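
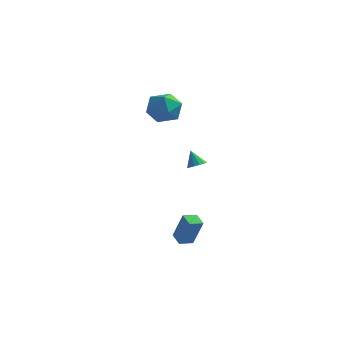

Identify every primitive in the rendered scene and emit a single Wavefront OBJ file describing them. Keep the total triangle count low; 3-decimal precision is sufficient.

v 3.295 -4.259 -4.53
v 3.983 -4.394 -2.753
v 2.639 -3.703 -4.233
v 3.327 -3.838 -2.456
v 3.833 -3.542 -4.684
v 4.521 -3.677 -2.907
v 3.177 -2.986 -4.387
v 3.865 -3.121 -2.61
v 3.665 -2.643 1.092
v 4.175 -2.763 1.385
v 3.155 -2.437 2.068
v 4.18 -2.432 1.317
v 4.021 -2.168 1.179
v 3.75 -2.054 1.012
v 3.451 -2.128 0.872
v 3.221 -2.365 0.801
v 3.131 -2.69 0.823
v 3.212 -3 0.93
v 3.436 -3.197 1.089
v 3.733 -3.218 1.249
v 4.009 -3.056 1.359
v -0.622 1.448 3.816
v 0.588 1.564 3.631
v -0.388 -0.504 4.129
v 0.822 -0.388 3.944
v 0.304 0.099 4.948
v 0.16 1.305 4.754
v 0.04 -0.245 3.006
v -0.104 0.961 2.812
v 0.998 0.517 3.13
v 1.161 0.73 4.331
v -0.961 0.33 3.429
v -0.798 0.543 4.63
f 2 4 1
f 5 2 1
f 1 4 3
f 3 5 1
f 2 8 4
f 6 2 5
f 6 8 2
f 4 8 3
f 7 5 3
f 3 8 7
f 7 6 5
f 8 6 7
f 10 9 12
f 10 12 11
f 12 9 13
f 12 13 11
f 13 9 14
f 13 14 11
f 14 9 15
f 14 15 11
f 15 9 16
f 15 16 11
f 16 9 17
f 16 17 11
f 17 9 18
f 17 18 11
f 18 9 19
f 18 19 11
f 19 9 20
f 19 20 11
f 20 9 21
f 20 21 11
f 21 9 10
f 21 10 11
f 22 33 27
f 22 27 23
f 22 23 29
f 22 29 32
f 22 32 33
f 23 27 31
f 27 33 26
f 33 32 24
f 32 29 28
f 29 23 30
f 25 31 26
f 25 26 24
f 25 24 28
f 25 28 30
f 25 30 31
f 26 31 27
f 24 26 33
f 28 24 32
f 30 28 29
f 31 30 23



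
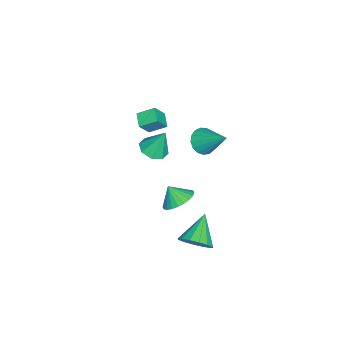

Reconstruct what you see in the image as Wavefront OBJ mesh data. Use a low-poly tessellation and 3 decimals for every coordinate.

v 1.719 -1.249 2.316
v 2.198 -0.668 2.076
v 1.701 -0.651 3.724
v 1.614 -0.529 2.009
v 1.091 -0.811 2.122
v 0.936 -1.35 2.348
v 1.24 -1.83 2.556
v 1.825 -1.969 2.623
v 2.347 -1.687 2.51
v 2.502 -1.148 2.283
v 2.716 1.153 -3.954
v 3.238 0.988 -3.19
v 1.244 1.267 -2.926
v 3.239 1.472 -3.241
v 3.101 1.87 -3.484
v 2.859 2.076 -3.853
v 2.579 2.035 -4.249
v 2.336 1.757 -4.566
v 2.195 1.318 -4.719
v 2.193 0.834 -4.667
v 2.332 0.435 -4.425
v 2.574 0.229 -4.056
v 2.853 0.271 -3.66
v 3.096 0.548 -3.343
v -2.696 -2.876 0.227
v -2.897 -1.959 0.739
v -1.94 -2.532 -0.092
v -2.141 -1.615 0.419
v -2.159 -3.245 1.101
v -2.36 -2.328 1.612
v -1.403 -2.901 0.781
v -1.604 -1.984 1.293
v 0.807 -0.232 -2.581
v 1.454 0.236 -2.103
v 0.633 -0.828 -1.759
v 1.156 0.429 -2.027
v 0.806 0.521 -2.034
v 0.455 0.499 -2.125
v 0.158 0.365 -2.285
v -0.04 0.141 -2.49
v -0.109 -0.14 -2.709
v -0.039 -0.435 -2.909
v 0.161 -0.699 -3.058
v 0.458 -0.892 -3.135
v 0.809 -0.984 -3.127
v 1.16 -0.962 -3.036
v 1.457 -0.828 -2.876
v 1.655 -0.604 -2.671
v 1.724 -0.323 -2.452
v 1.653 -0.028 -2.253
v 0.113 0.87 1.94
v 0.723 1.019 1.444
v 0.767 2.19 3.14
v 0.45 1.26 1.328
v 0.099 1.413 1.351
v -0.248 1.44 1.51
v -0.513 1.338 1.767
v -0.634 1.128 2.063
v -0.584 0.859 2.332
v -0.375 0.593 2.51
v -0.053 0.39 2.558
v 0.306 0.298 2.464
v 0.622 0.336 2.25
v 0.82 0.497 1.965
v 0.857 0.744 1.674
f 2 1 4
f 2 4 3
f 4 1 5
f 4 5 3
f 5 1 6
f 5 6 3
f 6 1 7
f 6 7 3
f 7 1 8
f 7 8 3
f 8 1 9
f 8 9 3
f 9 1 10
f 9 10 3
f 10 1 2
f 10 2 3
f 12 11 14
f 12 14 13
f 14 11 15
f 14 15 13
f 15 11 16
f 15 16 13
f 16 11 17
f 16 17 13
f 17 11 18
f 17 18 13
f 18 11 19
f 18 19 13
f 19 11 20
f 19 20 13
f 20 11 21
f 20 21 13
f 21 11 22
f 21 22 13
f 22 11 23
f 22 23 13
f 23 11 24
f 23 24 13
f 24 11 12
f 24 12 13
f 26 28 25
f 29 26 25
f 25 28 27
f 27 29 25
f 26 32 28
f 30 26 29
f 30 32 26
f 28 32 27
f 31 29 27
f 27 32 31
f 31 30 29
f 32 30 31
f 34 33 36
f 34 36 35
f 36 33 37
f 36 37 35
f 37 33 38
f 37 38 35
f 38 33 39
f 38 39 35
f 39 33 40
f 39 40 35
f 40 33 41
f 40 41 35
f 41 33 42
f 41 42 35
f 42 33 43
f 42 43 35
f 43 33 44
f 43 44 35
f 44 33 45
f 44 45 35
f 45 33 46
f 45 46 35
f 46 33 47
f 46 47 35
f 47 33 48
f 47 48 35
f 48 33 49
f 48 49 35
f 49 33 50
f 49 50 35
f 50 33 34
f 50 34 35
f 52 51 54
f 52 54 53
f 54 51 55
f 54 55 53
f 55 51 56
f 55 56 53
f 56 51 57
f 56 57 53
f 57 51 58
f 57 58 53
f 58 51 59
f 58 59 53
f 59 51 60
f 59 60 53
f 60 51 61
f 60 61 53
f 61 51 62
f 61 62 53
f 62 51 63
f 62 63 53
f 63 51 64
f 63 64 53
f 64 51 65
f 64 65 53
f 65 51 52
f 65 52 53



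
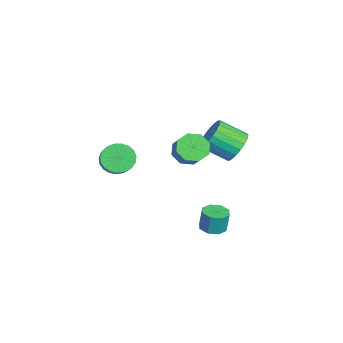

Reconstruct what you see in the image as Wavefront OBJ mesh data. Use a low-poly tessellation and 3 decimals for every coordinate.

v -3.376 4.004 -0.213
v -2.676 4.312 0.492
v -2.965 2.844 1.419
v -3.664 2.536 0.713
v -3.041 4.482 0.648
v -3.33 3.014 1.575
v -3.465 4.57 0.655
v -3.754 3.102 1.582
v -3.873 4.56 0.512
v -4.162 3.092 1.439
v -4.195 4.454 0.243
v -4.484 2.986 1.17
v -4.375 4.27 -0.104
v -4.664 2.802 0.823
v -4.383 4.04 -0.47
v -4.672 2.572 0.457
v -4.216 3.804 -0.792
v -4.505 2.336 0.135
v -3.904 3.602 -1.014
v -4.193 2.135 -0.087
v -3.501 3.47 -1.097
v -3.79 2.003 -0.17
v -3.076 3.431 -1.028
v -3.365 1.963 -0.101
v -2.703 3.49 -0.818
v -2.992 2.022 0.109
v -2.446 3.638 -0.503
v -2.735 2.17 0.424
v -2.35 3.85 -0.138
v -2.639 2.382 0.789
v -2.431 4.088 0.214
v -2.72 2.62 1.141
v -1.332 -2.454 0.418
v -0.765 -2.473 -0.319
v 0.36 -2.405 0.546
v -0.208 -2.386 1.282
v -0.823 -2.093 -0.272
v 0.301 -2.025 0.592
v -0.97 -1.776 -0.106
v 0.154 -1.708 0.758
v -1.179 -1.576 0.15
v -0.055 -1.509 1.015
v -1.415 -1.528 0.453
v -0.291 -1.46 1.318
v -1.637 -1.64 0.75
v -0.512 -1.572 1.614
v -1.805 -1.893 0.989
v -0.681 -1.825 1.854
v -1.892 -2.243 1.129
v -0.768 -2.175 1.994
v -1.882 -2.629 1.147
v -0.758 -2.561 2.011
v -1.777 -2.985 1.038
v -0.653 -2.917 1.903
v -1.595 -3.249 0.822
v -0.471 -3.181 1.687
v -1.368 -3.376 0.536
v -0.243 -3.308 1.401
v -1.134 -3.343 0.23
v -0.01 -3.275 1.095
v -0.935 -3.157 -0.044
v 0.19 -3.089 0.821
v -0.804 -2.849 -0.238
v 0.32 -2.781 0.627
v 1.439 1.09 2.808
v 1.986 1.33 2.149
v 3.068 1.511 3.112
v 2.521 1.27 3.772
v 1.656 1.861 2.42
v 2.738 2.041 3.383
v 1.199 1.939 2.919
v 2.281 2.12 3.882
v 0.882 1.521 3.353
v 1.965 1.701 4.316
v 0.892 0.849 3.468
v 1.974 1.03 4.431
v 1.222 0.319 3.197
v 2.304 0.499 4.16
v 1.679 0.24 2.698
v 2.761 0.421 3.661
v 1.995 0.659 2.264
v 3.078 0.839 3.227
v -0.034 2.474 -4.145
v 0.653 2.151 -4.11
v 0.662 2.303 -2.88
v -0.026 2.626 -2.915
v 0.681 2.728 -4.182
v 0.69 2.88 -2.951
v 0.29 3.156 -4.232
v 0.299 3.308 -3.001
v -0.291 3.184 -4.231
v -0.282 3.336 -3
v -0.722 2.797 -4.18
v -0.713 2.949 -2.95
v -0.75 2.22 -4.109
v -0.741 2.372 -2.878
v -0.359 1.792 -4.059
v -0.35 1.944 -2.828
v 0.222 1.764 -4.06
v 0.231 1.916 -2.829
f 2 1 5
f 2 5 3
f 3 5 6
f 3 6 4
f 5 1 7
f 5 7 6
f 6 7 8
f 6 8 4
f 7 1 9
f 7 9 8
f 8 9 10
f 8 10 4
f 9 1 11
f 9 11 10
f 10 11 12
f 10 12 4
f 11 1 13
f 11 13 12
f 12 13 14
f 12 14 4
f 13 1 15
f 13 15 14
f 14 15 16
f 14 16 4
f 15 1 17
f 15 17 16
f 16 17 18
f 16 18 4
f 17 1 19
f 17 19 18
f 18 19 20
f 18 20 4
f 19 1 21
f 19 21 20
f 20 21 22
f 20 22 4
f 21 1 23
f 21 23 22
f 22 23 24
f 22 24 4
f 23 1 25
f 23 25 24
f 24 25 26
f 24 26 4
f 25 1 27
f 25 27 26
f 26 27 28
f 26 28 4
f 27 1 29
f 27 29 28
f 28 29 30
f 28 30 4
f 29 1 31
f 29 31 30
f 30 31 32
f 30 32 4
f 31 1 2
f 31 2 32
f 32 2 3
f 32 3 4
f 34 33 37
f 34 37 35
f 35 37 38
f 35 38 36
f 37 33 39
f 37 39 38
f 38 39 40
f 38 40 36
f 39 33 41
f 39 41 40
f 40 41 42
f 40 42 36
f 41 33 43
f 41 43 42
f 42 43 44
f 42 44 36
f 43 33 45
f 43 45 44
f 44 45 46
f 44 46 36
f 45 33 47
f 45 47 46
f 46 47 48
f 46 48 36
f 47 33 49
f 47 49 48
f 48 49 50
f 48 50 36
f 49 33 51
f 49 51 50
f 50 51 52
f 50 52 36
f 51 33 53
f 51 53 52
f 52 53 54
f 52 54 36
f 53 33 55
f 53 55 54
f 54 55 56
f 54 56 36
f 55 33 57
f 55 57 56
f 56 57 58
f 56 58 36
f 57 33 59
f 57 59 58
f 58 59 60
f 58 60 36
f 59 33 61
f 59 61 60
f 60 61 62
f 60 62 36
f 61 33 63
f 61 63 62
f 62 63 64
f 62 64 36
f 63 33 34
f 63 34 64
f 64 34 35
f 64 35 36
f 66 65 69
f 66 69 67
f 67 69 70
f 67 70 68
f 69 65 71
f 69 71 70
f 70 71 72
f 70 72 68
f 71 65 73
f 71 73 72
f 72 73 74
f 72 74 68
f 73 65 75
f 73 75 74
f 74 75 76
f 74 76 68
f 75 65 77
f 75 77 76
f 76 77 78
f 76 78 68
f 77 65 79
f 77 79 78
f 78 79 80
f 78 80 68
f 79 65 81
f 79 81 80
f 80 81 82
f 80 82 68
f 81 65 66
f 81 66 82
f 82 66 67
f 82 67 68
f 84 83 87
f 84 87 85
f 85 87 88
f 85 88 86
f 87 83 89
f 87 89 88
f 88 89 90
f 88 90 86
f 89 83 91
f 89 91 90
f 90 91 92
f 90 92 86
f 91 83 93
f 91 93 92
f 92 93 94
f 92 94 86
f 93 83 95
f 93 95 94
f 94 95 96
f 94 96 86
f 95 83 97
f 95 97 96
f 96 97 98
f 96 98 86
f 97 83 99
f 97 99 98
f 98 99 100
f 98 100 86
f 99 83 84
f 99 84 100
f 100 84 85
f 100 85 86



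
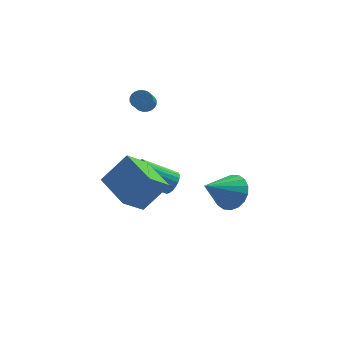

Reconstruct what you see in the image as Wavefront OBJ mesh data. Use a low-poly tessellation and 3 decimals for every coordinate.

v 1.956 2.374 -3.679
v 2.567 1.472 -3.73
v 0.624 1.406 -2.561
v 2.737 1.696 -3.334
v 2.752 2.053 -3.006
v 2.61 2.474 -2.812
v 2.338 2.875 -2.789
v 1.991 3.177 -2.943
v 1.636 3.319 -3.242
v 1.345 3.275 -3.627
v 1.176 3.052 -4.023
v 1.161 2.694 -4.351
v 1.303 2.273 -4.545
v 1.575 1.872 -4.568
v 1.922 1.57 -4.415
v 2.277 1.428 -4.115
v -2.205 3.309 2.115
v -1.662 3.324 2.253
v -1.832 2.406 3.022
v -2.375 2.391 2.885
v -1.747 3.462 2.399
v -1.917 2.544 3.169
v -1.902 3.577 2.502
v -2.072 2.659 3.272
v -2.102 3.651 2.546
v -2.272 2.733 3.316
v -2.319 3.674 2.525
v -2.489 2.756 3.294
v -2.518 3.64 2.441
v -2.688 2.722 3.211
v -2.669 3.556 2.308
v -2.839 2.638 3.077
v -2.75 3.435 2.145
v -2.92 2.517 2.915
v -2.748 3.294 1.978
v -2.918 2.376 2.747
v -2.663 3.156 1.831
v -2.833 2.238 2.601
v -2.508 3.041 1.728
v -2.678 2.123 2.498
v -2.308 2.967 1.684
v -2.478 2.049 2.454
v -2.091 2.944 1.706
v -2.261 2.026 2.475
v -1.892 2.978 1.789
v -2.062 2.06 2.559
v -1.741 3.062 1.923
v -1.911 2.144 2.692
v -1.66 3.183 2.085
v -1.83 2.265 2.855
v -0.929 0.986 -2.074
v -0.626 0.491 -1.7
v -2.269 0.279 -0.653
v -2.571 0.774 -1.026
v -0.564 0.71 -1.557
v -2.207 0.498 -0.51
v -0.556 0.972 -1.493
v -2.199 0.759 -0.445
v -0.606 1.235 -1.517
v -2.249 1.023 -0.47
v -0.704 1.461 -1.626
v -2.347 1.248 -0.578
v -0.837 1.614 -1.803
v -2.48 1.402 -0.755
v -0.984 1.672 -2.021
v -2.627 1.46 -0.974
v -1.122 1.625 -2.247
v -2.765 1.413 -1.2
v -1.231 1.481 -2.447
v -2.874 1.269 -1.4
v -1.293 1.262 -2.59
v -2.936 1.05 -1.543
v -1.301 1.001 -2.655
v -2.944 0.788 -1.607
v -1.251 0.737 -2.63
v -2.894 0.525 -1.583
v -1.153 0.512 -2.522
v -2.796 0.299 -1.474
v -1.02 0.358 -2.345
v -2.663 0.146 -1.297
v -0.873 0.3 -2.126
v -2.516 0.088 -1.079
v -0.735 0.347 -1.9
v -2.378 0.135 -0.853
v -3.292 -0.136 -1.564
v -4.202 -0.952 -0.563
v -2.079 0.244 -0.151
v -2.99 -0.572 0.85
v -2.23 -1.868 -2.01
v -3.141 -2.684 -1.009
v -1.018 -1.488 -0.597
v -1.928 -2.304 0.404
f 2 1 4
f 2 4 3
f 4 1 5
f 4 5 3
f 5 1 6
f 5 6 3
f 6 1 7
f 6 7 3
f 7 1 8
f 7 8 3
f 8 1 9
f 8 9 3
f 9 1 10
f 9 10 3
f 10 1 11
f 10 11 3
f 11 1 12
f 11 12 3
f 12 1 13
f 12 13 3
f 13 1 14
f 13 14 3
f 14 1 15
f 14 15 3
f 15 1 16
f 15 16 3
f 16 1 2
f 16 2 3
f 18 17 21
f 18 21 19
f 19 21 22
f 19 22 20
f 21 17 23
f 21 23 22
f 22 23 24
f 22 24 20
f 23 17 25
f 23 25 24
f 24 25 26
f 24 26 20
f 25 17 27
f 25 27 26
f 26 27 28
f 26 28 20
f 27 17 29
f 27 29 28
f 28 29 30
f 28 30 20
f 29 17 31
f 29 31 30
f 30 31 32
f 30 32 20
f 31 17 33
f 31 33 32
f 32 33 34
f 32 34 20
f 33 17 35
f 33 35 34
f 34 35 36
f 34 36 20
f 35 17 37
f 35 37 36
f 36 37 38
f 36 38 20
f 37 17 39
f 37 39 38
f 38 39 40
f 38 40 20
f 39 17 41
f 39 41 40
f 40 41 42
f 40 42 20
f 41 17 43
f 41 43 42
f 42 43 44
f 42 44 20
f 43 17 45
f 43 45 44
f 44 45 46
f 44 46 20
f 45 17 47
f 45 47 46
f 46 47 48
f 46 48 20
f 47 17 49
f 47 49 48
f 48 49 50
f 48 50 20
f 49 17 18
f 49 18 50
f 50 18 19
f 50 19 20
f 52 51 55
f 52 55 53
f 53 55 56
f 53 56 54
f 55 51 57
f 55 57 56
f 56 57 58
f 56 58 54
f 57 51 59
f 57 59 58
f 58 59 60
f 58 60 54
f 59 51 61
f 59 61 60
f 60 61 62
f 60 62 54
f 61 51 63
f 61 63 62
f 62 63 64
f 62 64 54
f 63 51 65
f 63 65 64
f 64 65 66
f 64 66 54
f 65 51 67
f 65 67 66
f 66 67 68
f 66 68 54
f 67 51 69
f 67 69 68
f 68 69 70
f 68 70 54
f 69 51 71
f 69 71 70
f 70 71 72
f 70 72 54
f 71 51 73
f 71 73 72
f 72 73 74
f 72 74 54
f 73 51 75
f 73 75 74
f 74 75 76
f 74 76 54
f 75 51 77
f 75 77 76
f 76 77 78
f 76 78 54
f 77 51 79
f 77 79 78
f 78 79 80
f 78 80 54
f 79 51 81
f 79 81 80
f 80 81 82
f 80 82 54
f 81 51 83
f 81 83 82
f 82 83 84
f 82 84 54
f 83 51 52
f 83 52 84
f 84 52 53
f 84 53 54
f 86 88 85
f 89 86 85
f 85 88 87
f 87 89 85
f 86 92 88
f 90 86 89
f 90 92 86
f 88 92 87
f 91 89 87
f 87 92 91
f 91 90 89
f 92 90 91



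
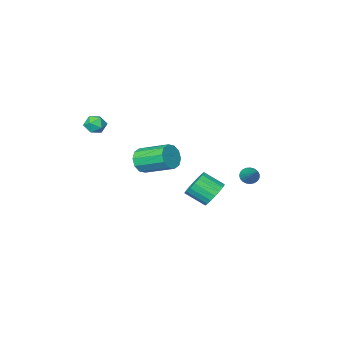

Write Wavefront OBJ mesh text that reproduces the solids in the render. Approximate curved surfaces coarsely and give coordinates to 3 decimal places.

v -0.588 -3.259 -1.168
v -0.196 -3.387 -0.471
v -1.04 -1.849 0.285
v -1.432 -1.721 -0.412
v 0.089 -3.09 -0.756
v -0.755 -1.552 -0
v 0.115 -2.858 -1.199
v -0.729 -1.32 -0.443
v -0.127 -2.779 -1.63
v -0.971 -1.241 -0.874
v -0.546 -2.884 -1.884
v -1.389 -1.346 -1.129
v -0.98 -3.131 -1.865
v -1.824 -1.593 -1.109
v -1.265 -3.428 -1.58
v -2.109 -1.89 -0.824
v -1.291 -3.66 -1.137
v -2.135 -2.122 -0.381
v -1.049 -3.739 -0.706
v -1.893 -2.201 0.05
v -0.631 -3.634 -0.451
v -1.474 -2.096 0.304
v -3.022 3.078 -0.077
v -2.525 2.98 -0.195
v -2.418 4.682 1.137
v -2.581 3.119 -0.351
v -2.714 3.252 -0.459
v -2.9 3.354 -0.501
v -3.107 3.408 -0.47
v -3.299 3.406 -0.372
v -3.443 3.347 -0.222
v -3.515 3.241 -0.047
v -3.501 3.108 0.122
v -3.405 2.969 0.257
v -3.242 2.849 0.334
v -3.041 2.769 0.34
v -2.837 2.743 0.274
v -2.665 2.774 0.147
v -2.555 2.858 -0.019
v -2.049 1.439 -1.946
v -1.578 1.266 -2.62
v -0.861 0.448 -1.908
v -1.331 0.621 -1.234
v -1.4 1.556 -2.466
v -0.682 0.738 -1.754
v -1.35 1.823 -2.209
v -0.632 1.005 -1.498
v -1.438 2.014 -1.9
v -0.721 1.196 -1.189
v -1.648 2.091 -1.6
v -0.93 1.273 -0.889
v -1.937 2.039 -1.369
v -1.219 1.221 -0.657
v -2.248 1.868 -1.252
v -1.53 1.05 -0.54
v -2.519 1.612 -1.272
v -1.802 0.794 -0.56
v -2.698 1.322 -1.426
v -1.98 0.504 -0.714
v -2.748 1.055 -1.682
v -2.03 0.237 -0.971
v -2.659 0.864 -1.991
v -1.942 0.046 -1.28
v -2.45 0.787 -2.291
v -1.732 -0.031 -1.58
v -2.161 0.839 -2.523
v -1.443 0.021 -1.811
v -1.85 1.01 -2.64
v -1.132 0.192 -1.928
v 1.723 -2.788 2.378
v 2.274 -2.44 2.372
v 2.286 -3.68 2.348
v 2.837 -3.332 2.342
v 2.466 -3.346 2.878
v 2.118 -2.795 2.897
v 2.442 -3.325 1.823
v 2.094 -2.774 1.842
v 2.718 -2.772 2.029
v 2.734 -2.785 2.681
v 1.826 -3.335 2.039
v 1.842 -3.348 2.691
f 2 1 5
f 2 5 3
f 3 5 6
f 3 6 4
f 5 1 7
f 5 7 6
f 6 7 8
f 6 8 4
f 7 1 9
f 7 9 8
f 8 9 10
f 8 10 4
f 9 1 11
f 9 11 10
f 10 11 12
f 10 12 4
f 11 1 13
f 11 13 12
f 12 13 14
f 12 14 4
f 13 1 15
f 13 15 14
f 14 15 16
f 14 16 4
f 15 1 17
f 15 17 16
f 16 17 18
f 16 18 4
f 17 1 19
f 17 19 18
f 18 19 20
f 18 20 4
f 19 1 21
f 19 21 20
f 20 21 22
f 20 22 4
f 21 1 2
f 21 2 22
f 22 2 3
f 22 3 4
f 24 23 26
f 24 26 25
f 26 23 27
f 26 27 25
f 27 23 28
f 27 28 25
f 28 23 29
f 28 29 25
f 29 23 30
f 29 30 25
f 30 23 31
f 30 31 25
f 31 23 32
f 31 32 25
f 32 23 33
f 32 33 25
f 33 23 34
f 33 34 25
f 34 23 35
f 34 35 25
f 35 23 36
f 35 36 25
f 36 23 37
f 36 37 25
f 37 23 38
f 37 38 25
f 38 23 39
f 38 39 25
f 39 23 24
f 39 24 25
f 41 40 44
f 41 44 42
f 42 44 45
f 42 45 43
f 44 40 46
f 44 46 45
f 45 46 47
f 45 47 43
f 46 40 48
f 46 48 47
f 47 48 49
f 47 49 43
f 48 40 50
f 48 50 49
f 49 50 51
f 49 51 43
f 50 40 52
f 50 52 51
f 51 52 53
f 51 53 43
f 52 40 54
f 52 54 53
f 53 54 55
f 53 55 43
f 54 40 56
f 54 56 55
f 55 56 57
f 55 57 43
f 56 40 58
f 56 58 57
f 57 58 59
f 57 59 43
f 58 40 60
f 58 60 59
f 59 60 61
f 59 61 43
f 60 40 62
f 60 62 61
f 61 62 63
f 61 63 43
f 62 40 64
f 62 64 63
f 63 64 65
f 63 65 43
f 64 40 66
f 64 66 65
f 65 66 67
f 65 67 43
f 66 40 68
f 66 68 67
f 67 68 69
f 67 69 43
f 68 40 41
f 68 41 69
f 69 41 42
f 69 42 43
f 70 81 75
f 70 75 71
f 70 71 77
f 70 77 80
f 70 80 81
f 71 75 79
f 75 81 74
f 81 80 72
f 80 77 76
f 77 71 78
f 73 79 74
f 73 74 72
f 73 72 76
f 73 76 78
f 73 78 79
f 74 79 75
f 72 74 81
f 76 72 80
f 78 76 77
f 79 78 71



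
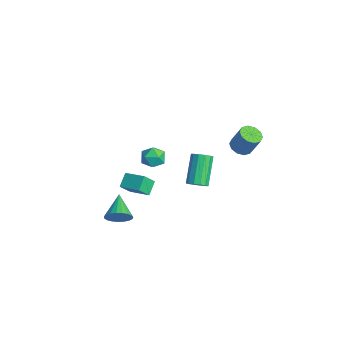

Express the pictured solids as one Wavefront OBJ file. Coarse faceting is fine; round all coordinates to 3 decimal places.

v 0.09 -3.944 -4.244
v 0.552 -3.572 -3.678
v -1.27 -3.336 -3.536
v 0.532 -3.333 -3.921
v 0.435 -3.201 -4.22
v 0.279 -3.197 -4.523
v 0.09 -3.322 -4.778
v -0.099 -3.555 -4.941
v -0.255 -3.855 -4.983
v -0.351 -4.17 -4.897
v -0.372 -4.447 -4.699
v -0.312 -4.636 -4.422
v -0.183 -4.706 -4.114
v -0.007 -4.644 -3.829
v 0.186 -4.461 -3.616
v 0.363 -4.189 -3.511
v 0.492 -3.874 -3.533
v 3.494 -2.608 3.895
v 3.988 -3.159 3.998
v 2.852 -3.321 3.162
v 3.346 -3.872 3.265
v 2.902 -3.658 3.826
v 3.299 -3.218 4.279
v 3.541 -3.262 2.881
v 3.938 -2.822 3.334
v 4.017 -3.563 3.372
v 3.622 -3.808 3.956
v 3.218 -2.672 3.204
v 2.823 -2.917 3.788
v 0.651 0.612 -2.519
v 1.164 0.896 -2.262
v 0.002 1.731 -0.864
v -0.511 1.448 -1.121
v 1.033 1.125 -2.508
v -0.128 1.961 -1.11
v 0.781 1.192 -2.757
v -0.38 2.027 -1.359
v 0.488 1.074 -2.93
v -0.674 1.91 -1.533
v 0.246 0.81 -2.973
v -0.915 1.646 -1.576
v 0.133 0.483 -2.872
v -1.029 1.319 -1.474
v 0.184 0.197 -2.658
v -0.977 1.033 -1.261
v 0.383 0.043 -2.401
v -0.778 0.878 -1.003
v 0.668 0.069 -2.18
v -0.494 0.905 -0.783
v 0.947 0.268 -2.067
v -0.215 1.104 -0.67
v 1.131 0.576 -2.098
v -0.03 1.412 -0.7
v 2.765 2.226 2.022
v 3.31 2.517 1.737
v 3.759 2.906 2.994
v 3.215 2.614 3.278
v 3.004 2.805 1.757
v 3.453 3.194 3.014
v 2.607 2.871 1.879
v 3.056 3.26 3.135
v 2.271 2.691 2.054
v 2.72 3.08 3.311
v 2.123 2.333 2.218
v 2.572 2.722 3.475
v 2.221 1.934 2.306
v 2.67 2.323 3.563
v 2.527 1.646 2.286
v 2.976 2.035 3.543
v 2.924 1.58 2.165
v 3.373 1.969 3.421
v 3.26 1.76 1.989
v 3.709 2.149 3.246
v 3.408 2.118 1.825
v 3.857 2.507 3.082
v -1.814 -3.069 -3.394
v -2.365 -2.486 -2.814
v -1.976 -2.375 -4.245
v -2.527 -1.792 -3.665
v -0.693 -2.368 -3.035
v -1.244 -1.785 -2.455
v -0.855 -1.674 -3.886
v -1.406 -1.091 -3.306
f 2 1 4
f 2 4 3
f 4 1 5
f 4 5 3
f 5 1 6
f 5 6 3
f 6 1 7
f 6 7 3
f 7 1 8
f 7 8 3
f 8 1 9
f 8 9 3
f 9 1 10
f 9 10 3
f 10 1 11
f 10 11 3
f 11 1 12
f 11 12 3
f 12 1 13
f 12 13 3
f 13 1 14
f 13 14 3
f 14 1 15
f 14 15 3
f 15 1 16
f 15 16 3
f 16 1 17
f 16 17 3
f 17 1 2
f 17 2 3
f 18 29 23
f 18 23 19
f 18 19 25
f 18 25 28
f 18 28 29
f 19 23 27
f 23 29 22
f 29 28 20
f 28 25 24
f 25 19 26
f 21 27 22
f 21 22 20
f 21 20 24
f 21 24 26
f 21 26 27
f 22 27 23
f 20 22 29
f 24 20 28
f 26 24 25
f 27 26 19
f 31 30 34
f 31 34 32
f 32 34 35
f 32 35 33
f 34 30 36
f 34 36 35
f 35 36 37
f 35 37 33
f 36 30 38
f 36 38 37
f 37 38 39
f 37 39 33
f 38 30 40
f 38 40 39
f 39 40 41
f 39 41 33
f 40 30 42
f 40 42 41
f 41 42 43
f 41 43 33
f 42 30 44
f 42 44 43
f 43 44 45
f 43 45 33
f 44 30 46
f 44 46 45
f 45 46 47
f 45 47 33
f 46 30 48
f 46 48 47
f 47 48 49
f 47 49 33
f 48 30 50
f 48 50 49
f 49 50 51
f 49 51 33
f 50 30 52
f 50 52 51
f 51 52 53
f 51 53 33
f 52 30 31
f 52 31 53
f 53 31 32
f 53 32 33
f 55 54 58
f 55 58 56
f 56 58 59
f 56 59 57
f 58 54 60
f 58 60 59
f 59 60 61
f 59 61 57
f 60 54 62
f 60 62 61
f 61 62 63
f 61 63 57
f 62 54 64
f 62 64 63
f 63 64 65
f 63 65 57
f 64 54 66
f 64 66 65
f 65 66 67
f 65 67 57
f 66 54 68
f 66 68 67
f 67 68 69
f 67 69 57
f 68 54 70
f 68 70 69
f 69 70 71
f 69 71 57
f 70 54 72
f 70 72 71
f 71 72 73
f 71 73 57
f 72 54 74
f 72 74 73
f 73 74 75
f 73 75 57
f 74 54 55
f 74 55 75
f 75 55 56
f 75 56 57
f 77 79 76
f 80 77 76
f 76 79 78
f 78 80 76
f 77 83 79
f 81 77 80
f 81 83 77
f 79 83 78
f 82 80 78
f 78 83 82
f 82 81 80
f 83 81 82



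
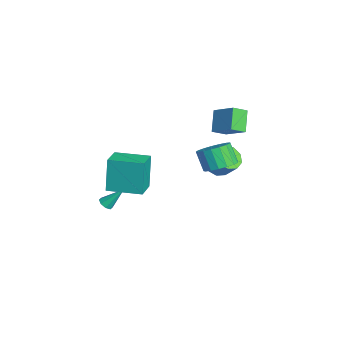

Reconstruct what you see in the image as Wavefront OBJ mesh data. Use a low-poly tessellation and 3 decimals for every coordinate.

v -1.783 -4.005 -4.389
v -1.362 -3.803 -4.617
v -1.617 -2.935 -3.131
v -1.698 -3.62 -4.728
v -2.084 -3.663 -4.64
v -2.293 -3.907 -4.405
v -2.204 -4.208 -4.161
v -1.869 -4.39 -4.05
v -1.483 -4.347 -4.137
v -1.273 -4.104 -4.372
v 2.797 -4.243 0.951
v 2.239 -4.035 3.068
v 3.644 -2.344 0.987
v 3.085 -2.135 3.104
v 4.175 -4.865 1.376
v 3.616 -4.656 3.493
v 5.021 -2.965 1.412
v 4.463 -2.757 3.529
v 2.65 1.939 1.319
v 3.275 2.543 1.871
v 2.536 2.245 3.034
v 1.91 1.641 2.481
v 2.918 2.848 1.722
v 2.178 2.55 2.885
v 2.499 2.945 1.48
v 1.759 2.647 2.643
v 2.115 2.811 1.202
v 1.375 2.513 2.365
v 1.853 2.478 0.95
v 1.114 2.18 2.113
v 1.774 2.021 0.783
v 1.034 1.723 1.946
v 1.895 1.545 0.738
v 1.156 1.247 1.901
v 2.19 1.16 0.826
v 1.45 0.862 1.989
v 2.589 0.953 1.028
v 1.85 0.655 2.19
v 3.003 0.972 1.295
v 2.263 0.674 2.458
v 3.335 1.212 1.568
v 2.596 0.914 2.731
v 3.511 1.619 1.784
v 2.771 1.321 2.947
v 3.489 2.099 1.893
v 2.75 1.801 3.056
v -1.482 3.239 2.878
v -1.238 2.335 3.396
v -0.259 4.1 3.806
v -0.016 3.196 4.324
v -0.424 2.904 1.796
v -0.181 2 2.314
v 0.798 3.765 2.724
v 1.042 2.861 3.242
v -3.839 3.134 -3.309
v -2.995 2.936 -3.744
v -2.337 3.508 -2.726
v -3.181 3.706 -2.291
v -3.215 3.532 -3.936
v -2.557 4.104 -2.919
v -3.728 3.941 -3.835
v -3.069 4.513 -2.818
v -4.292 3.973 -3.487
v -3.634 4.545 -2.47
v -4.645 3.612 -3.056
v -3.986 4.184 -2.039
v -4.62 3.027 -2.743
v -3.962 3.6 -1.726
v -4.23 2.493 -2.695
v -3.572 3.065 -1.678
v -3.657 2.258 -2.934
v -2.999 2.83 -1.916
v -3.169 2.433 -3.348
v -2.511 3.005 -2.33
f 2 1 4
f 2 4 3
f 4 1 5
f 4 5 3
f 5 1 6
f 5 6 3
f 6 1 7
f 6 7 3
f 7 1 8
f 7 8 3
f 8 1 9
f 8 9 3
f 9 1 10
f 9 10 3
f 10 1 2
f 10 2 3
f 12 14 11
f 15 12 11
f 11 14 13
f 13 15 11
f 12 18 14
f 16 12 15
f 16 18 12
f 14 18 13
f 17 15 13
f 13 18 17
f 17 16 15
f 18 16 17
f 20 19 23
f 20 23 21
f 21 23 24
f 21 24 22
f 23 19 25
f 23 25 24
f 24 25 26
f 24 26 22
f 25 19 27
f 25 27 26
f 26 27 28
f 26 28 22
f 27 19 29
f 27 29 28
f 28 29 30
f 28 30 22
f 29 19 31
f 29 31 30
f 30 31 32
f 30 32 22
f 31 19 33
f 31 33 32
f 32 33 34
f 32 34 22
f 33 19 35
f 33 35 34
f 34 35 36
f 34 36 22
f 35 19 37
f 35 37 36
f 36 37 38
f 36 38 22
f 37 19 39
f 37 39 38
f 38 39 40
f 38 40 22
f 39 19 41
f 39 41 40
f 40 41 42
f 40 42 22
f 41 19 43
f 41 43 42
f 42 43 44
f 42 44 22
f 43 19 45
f 43 45 44
f 44 45 46
f 44 46 22
f 45 19 20
f 45 20 46
f 46 20 21
f 46 21 22
f 48 50 47
f 51 48 47
f 47 50 49
f 49 51 47
f 48 54 50
f 52 48 51
f 52 54 48
f 50 54 49
f 53 51 49
f 49 54 53
f 53 52 51
f 54 52 53
f 56 55 59
f 56 59 57
f 57 59 60
f 57 60 58
f 59 55 61
f 59 61 60
f 60 61 62
f 60 62 58
f 61 55 63
f 61 63 62
f 62 63 64
f 62 64 58
f 63 55 65
f 63 65 64
f 64 65 66
f 64 66 58
f 65 55 67
f 65 67 66
f 66 67 68
f 66 68 58
f 67 55 69
f 67 69 68
f 68 69 70
f 68 70 58
f 69 55 71
f 69 71 70
f 70 71 72
f 70 72 58
f 71 55 73
f 71 73 72
f 72 73 74
f 72 74 58
f 73 55 56
f 73 56 74
f 74 56 57
f 74 57 58



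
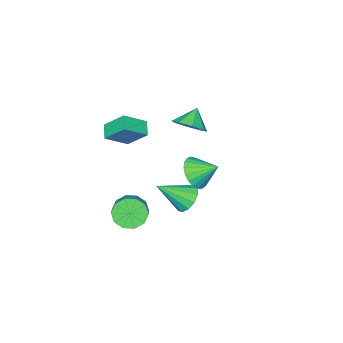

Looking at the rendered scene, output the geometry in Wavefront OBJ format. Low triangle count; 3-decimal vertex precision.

v 1.98 -2.779 -2.999
v 2.5 -2.697 -3.679
v 3.359 -1.858 -2.922
v 2.84 -1.941 -2.241
v 2.138 -2.308 -3.7
v 2.998 -1.469 -2.943
v 1.716 -2.099 -3.453
v 2.576 -1.26 -2.696
v 1.395 -2.15 -3.033
v 2.255 -1.311 -2.275
v 1.298 -2.441 -2.599
v 2.157 -1.603 -1.841
v 1.461 -2.862 -2.318
v 2.32 -2.023 -1.561
v 1.822 -3.251 -2.297
v 2.682 -2.412 -1.54
v 2.244 -3.46 -2.544
v 3.104 -2.621 -1.787
v 2.565 -3.409 -2.965
v 3.425 -2.57 -2.207
v 2.663 -3.117 -3.399
v 3.522 -2.279 -2.641
v 0.979 -0.081 -1.195
v 1.604 0.228 -1.606
v 2.101 -0.959 -0.145
v 1.516 0.521 -1.267
v 1.257 0.622 -0.905
v 0.91 0.5 -0.635
v 0.584 0.194 -0.543
v 0.384 -0.2 -0.658
v 0.372 -0.556 -0.943
v 0.553 -0.761 -1.309
v 0.869 -0.75 -1.638
v 1.22 -0.527 -1.826
v 1.494 -0.162 -1.814
v 0.791 0.255 0.708
v 1.279 0.845 0.217
v 0.329 1.205 1.392
v 0.955 0.829 0.021
v 0.604 0.713 -0.056
v 0.284 0.518 -0.001
v 0.052 0.277 0.177
v -0.051 0.032 0.446
v -0.01 -0.174 0.761
v 0.171 -0.306 1.066
v 0.458 -0.341 1.31
v 0.804 -0.273 1.449
v 1.147 -0.114 1.46
v 1.429 0.109 1.341
v 1.6 0.357 1.112
v 1.632 0.587 0.814
v 1.518 0.76 0.497
v -1.702 -2.525 1.09
v -1.049 -2.585 1.692
v -2.458 -2.735 1.89
v -1.29 -1.951 1.631
v -1.772 -1.653 1.253
v -2.213 -1.866 0.779
v -2.355 -2.466 0.488
v -2.114 -3.1 0.55
v -1.632 -3.398 0.928
v -1.191 -3.184 1.401
v 1.664 -3.239 2.264
v 2.699 -3.662 3.002
v 1.364 -2.258 3.246
v 2.399 -2.681 3.984
v 2.161 -2.699 1.876
v 3.196 -3.122 2.614
v 1.861 -1.718 2.858
v 2.896 -2.141 3.596
f 2 1 5
f 2 5 3
f 3 5 6
f 3 6 4
f 5 1 7
f 5 7 6
f 6 7 8
f 6 8 4
f 7 1 9
f 7 9 8
f 8 9 10
f 8 10 4
f 9 1 11
f 9 11 10
f 10 11 12
f 10 12 4
f 11 1 13
f 11 13 12
f 12 13 14
f 12 14 4
f 13 1 15
f 13 15 14
f 14 15 16
f 14 16 4
f 15 1 17
f 15 17 16
f 16 17 18
f 16 18 4
f 17 1 19
f 17 19 18
f 18 19 20
f 18 20 4
f 19 1 21
f 19 21 20
f 20 21 22
f 20 22 4
f 21 1 2
f 21 2 22
f 22 2 3
f 22 3 4
f 24 23 26
f 24 26 25
f 26 23 27
f 26 27 25
f 27 23 28
f 27 28 25
f 28 23 29
f 28 29 25
f 29 23 30
f 29 30 25
f 30 23 31
f 30 31 25
f 31 23 32
f 31 32 25
f 32 23 33
f 32 33 25
f 33 23 34
f 33 34 25
f 34 23 35
f 34 35 25
f 35 23 24
f 35 24 25
f 37 36 39
f 37 39 38
f 39 36 40
f 39 40 38
f 40 36 41
f 40 41 38
f 41 36 42
f 41 42 38
f 42 36 43
f 42 43 38
f 43 36 44
f 43 44 38
f 44 36 45
f 44 45 38
f 45 36 46
f 45 46 38
f 46 36 47
f 46 47 38
f 47 36 48
f 47 48 38
f 48 36 49
f 48 49 38
f 49 36 50
f 49 50 38
f 50 36 51
f 50 51 38
f 51 36 52
f 51 52 38
f 52 36 37
f 52 37 38
f 54 53 56
f 54 56 55
f 56 53 57
f 56 57 55
f 57 53 58
f 57 58 55
f 58 53 59
f 58 59 55
f 59 53 60
f 59 60 55
f 60 53 61
f 60 61 55
f 61 53 62
f 61 62 55
f 62 53 54
f 62 54 55
f 64 66 63
f 67 64 63
f 63 66 65
f 65 67 63
f 64 70 66
f 68 64 67
f 68 70 64
f 66 70 65
f 69 67 65
f 65 70 69
f 69 68 67
f 70 68 69



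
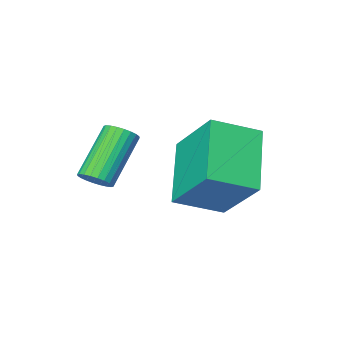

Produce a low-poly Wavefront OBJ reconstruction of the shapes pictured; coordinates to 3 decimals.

v 1.719 -3.68 2.721
v 2.114 -3.789 3.007
v 1.036 -4.288 4.306
v 0.641 -4.18 4.019
v 2.084 -3.602 3.054
v 1.006 -4.101 4.352
v 1.998 -3.427 3.05
v 0.919 -3.926 4.348
v 1.869 -3.29 2.995
v 0.791 -3.79 4.294
v 1.718 -3.213 2.899
v 0.64 -3.713 4.198
v 1.567 -3.207 2.776
v 0.489 -3.707 4.075
v 1.439 -3.273 2.645
v 0.361 -3.773 3.943
v 1.354 -3.401 2.525
v 0.275 -3.901 3.823
v 1.324 -3.572 2.434
v 0.246 -4.071 3.733
v 1.354 -3.759 2.388
v 0.276 -4.258 3.686
v 1.441 -3.934 2.392
v 0.362 -4.433 3.69
v 1.569 -4.07 2.446
v 0.491 -4.57 3.745
v 1.72 -4.147 2.542
v 0.642 -4.647 3.841
v 1.871 -4.153 2.665
v 0.793 -4.653 3.964
v 1.999 -4.087 2.797
v 0.921 -4.587 4.095
v 2.085 -3.959 2.917
v 1.006 -4.459 4.215
v -1.965 -3.193 2.94
v -2.072 -1.757 4.313
v -0.988 -1.862 1.625
v -1.095 -0.427 2.999
v -0.665 -3.613 3.481
v -0.772 -2.178 4.855
v 0.312 -2.283 2.167
v 0.205 -0.847 3.54
f 2 1 5
f 2 5 3
f 3 5 6
f 3 6 4
f 5 1 7
f 5 7 6
f 6 7 8
f 6 8 4
f 7 1 9
f 7 9 8
f 8 9 10
f 8 10 4
f 9 1 11
f 9 11 10
f 10 11 12
f 10 12 4
f 11 1 13
f 11 13 12
f 12 13 14
f 12 14 4
f 13 1 15
f 13 15 14
f 14 15 16
f 14 16 4
f 15 1 17
f 15 17 16
f 16 17 18
f 16 18 4
f 17 1 19
f 17 19 18
f 18 19 20
f 18 20 4
f 19 1 21
f 19 21 20
f 20 21 22
f 20 22 4
f 21 1 23
f 21 23 22
f 22 23 24
f 22 24 4
f 23 1 25
f 23 25 24
f 24 25 26
f 24 26 4
f 25 1 27
f 25 27 26
f 26 27 28
f 26 28 4
f 27 1 29
f 27 29 28
f 28 29 30
f 28 30 4
f 29 1 31
f 29 31 30
f 30 31 32
f 30 32 4
f 31 1 33
f 31 33 32
f 32 33 34
f 32 34 4
f 33 1 2
f 33 2 34
f 34 2 3
f 34 3 4
f 36 38 35
f 39 36 35
f 35 38 37
f 37 39 35
f 36 42 38
f 40 36 39
f 40 42 36
f 38 42 37
f 41 39 37
f 37 42 41
f 41 40 39
f 42 40 41



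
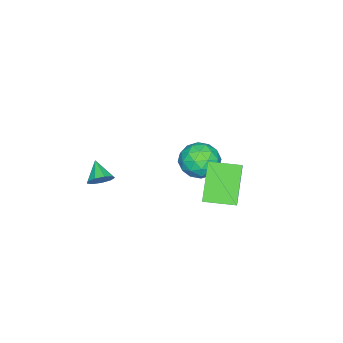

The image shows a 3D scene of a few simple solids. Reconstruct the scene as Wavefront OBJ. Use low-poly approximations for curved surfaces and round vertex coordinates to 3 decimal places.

v 1.391 -2.01 2.236
v 1.704 -2.511 2.05
v 0.769 -2.63 2.864
v 1.887 -2.346 2.395
v 1.838 -2.023 2.665
v 1.58 -1.694 2.735
v 1.233 -1.512 2.571
v 0.96 -1.564 2.251
v 0.889 -1.824 1.923
v 1.052 -2.17 1.742
v 1.374 -2.442 1.792
v -1.425 1.79 2.507
v -0.968 2.435 3.083
v -0.872 0.605 3.397
v -0.415 1.25 3.973
v -1.391 1.199 3.975
v -1.733 1.932 3.425
v -0.107 1.108 3.055
v -0.449 1.841 2.505
v -0.153 2.014 3.421
v -0.947 2.07 3.99
v -0.893 0.97 2.49
v -1.687 1.026 3.059
v -1.245 2.217 2.717
v -0.595 0.823 3.763
v -1.169 0.793 3.764
v -0.9 1.172 4.102
v -1.695 1.921 2.918
v -1.426 2.3 3.256
v -1.675 1.573 3.78
v -0.414 0.74 3.224
v -0.145 1.119 3.562
v -0.94 1.868 2.378
v -0.671 2.247 2.716
v -0.165 1.467 2.7
v -0.497 2.348 3.254
v -0.172 1.651 3.777
v 0.009 1.568 3.238
v -0.192 1.999 2.915
v -0.964 2.381 3.588
v -0.639 1.684 4.111
v -1.213 1.655 4.112
v -1.414 2.085 3.789
v -0.485 2.133 3.787
v -1.201 1.356 2.369
v -0.876 0.659 2.892
v -0.426 0.955 2.691
v -0.627 1.385 2.368
v -1.668 1.389 2.703
v -1.343 0.692 3.226
v -1.648 1.041 3.565
v -1.849 1.472 3.242
v -1.355 0.907 2.693
v 1.293 2.817 2.68
v 0.035 2.434 4.174
v 0.775 4.135 2.582
v -0.483 3.752 4.076
v 1.963 3.128 3.324
v 0.705 2.745 4.818
v 1.445 4.446 3.226
v 0.187 4.063 4.72
f 2 1 4
f 2 4 3
f 4 1 5
f 4 5 3
f 5 1 6
f 5 6 3
f 6 1 7
f 6 7 3
f 7 1 8
f 7 8 3
f 8 1 9
f 8 9 3
f 9 1 10
f 9 10 3
f 10 1 11
f 10 11 3
f 11 1 2
f 11 2 3
f 12 49 28
f 49 23 52
f 28 52 17
f 49 52 28
f 12 28 24
f 28 17 29
f 24 29 13
f 28 29 24
f 12 24 33
f 24 13 34
f 33 34 19
f 24 34 33
f 12 33 45
f 33 19 48
f 45 48 22
f 33 48 45
f 12 45 49
f 45 22 53
f 49 53 23
f 45 53 49
f 13 29 40
f 29 17 43
f 40 43 21
f 29 43 40
f 17 52 30
f 52 23 51
f 30 51 16
f 52 51 30
f 23 53 50
f 53 22 46
f 50 46 14
f 53 46 50
f 22 48 47
f 48 19 35
f 47 35 18
f 48 35 47
f 19 34 39
f 34 13 36
f 39 36 20
f 34 36 39
f 15 41 27
f 41 21 42
f 27 42 16
f 41 42 27
f 15 27 25
f 27 16 26
f 25 26 14
f 27 26 25
f 15 25 32
f 25 14 31
f 32 31 18
f 25 31 32
f 15 32 37
f 32 18 38
f 37 38 20
f 32 38 37
f 15 37 41
f 37 20 44
f 41 44 21
f 37 44 41
f 16 42 30
f 42 21 43
f 30 43 17
f 42 43 30
f 14 26 50
f 26 16 51
f 50 51 23
f 26 51 50
f 18 31 47
f 31 14 46
f 47 46 22
f 31 46 47
f 20 38 39
f 38 18 35
f 39 35 19
f 38 35 39
f 21 44 40
f 44 20 36
f 40 36 13
f 44 36 40
f 55 57 54
f 58 55 54
f 54 57 56
f 56 58 54
f 55 61 57
f 59 55 58
f 59 61 55
f 57 61 56
f 60 58 56
f 56 61 60
f 60 59 58
f 61 59 60



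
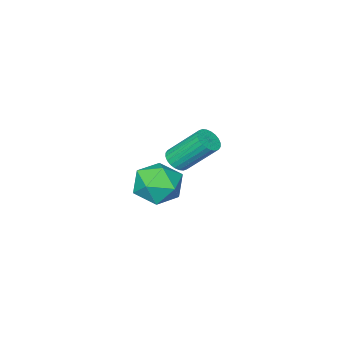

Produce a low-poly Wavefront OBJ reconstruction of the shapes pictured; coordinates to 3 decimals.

v -0.605 0.58 2.873
v 0.154 1.136 2.773
v 0.206 -0.616 2.367
v 0.965 -0.06 2.267
v 0.643 -0.27 3.131
v 0.142 0.47 3.444
v 0.218 0.05 1.696
v -0.283 0.79 2.009
v 0.663 0.809 2.045
v 0.925 0.611 2.933
v -0.565 -0.091 2.207
v -0.303 -0.289 3.095
v -3.665 -3.628 0.092
v -3.263 -3.263 0.01
v -3.913 -2.246 1.345
v -4.315 -2.612 1.428
v -3.415 -3.188 -0.122
v -4.065 -2.171 1.214
v -3.606 -3.18 -0.22
v -4.256 -2.163 1.115
v -3.805 -3.24 -0.271
v -4.455 -2.223 1.064
v -3.983 -3.36 -0.267
v -4.633 -2.343 1.068
v -4.113 -3.52 -0.208
v -4.763 -2.503 1.127
v -4.174 -3.697 -0.103
v -4.824 -2.68 1.232
v -4.158 -3.864 0.031
v -4.808 -2.847 1.367
v -4.067 -3.994 0.175
v -4.717 -2.977 1.51
v -3.915 -4.069 0.306
v -4.565 -3.052 1.642
v -3.724 -4.077 0.405
v -4.374 -3.06 1.74
v -3.525 -4.017 0.456
v -4.175 -3 1.791
v -3.347 -3.897 0.452
v -3.997 -2.88 1.787
v -3.217 -3.737 0.393
v -3.867 -2.72 1.728
v -3.156 -3.56 0.288
v -3.806 -2.543 1.623
v -3.172 -3.393 0.153
v -3.822 -2.376 1.489
f 1 12 6
f 1 6 2
f 1 2 8
f 1 8 11
f 1 11 12
f 2 6 10
f 6 12 5
f 12 11 3
f 11 8 7
f 8 2 9
f 4 10 5
f 4 5 3
f 4 3 7
f 4 7 9
f 4 9 10
f 5 10 6
f 3 5 12
f 7 3 11
f 9 7 8
f 10 9 2
f 14 13 17
f 14 17 15
f 15 17 18
f 15 18 16
f 17 13 19
f 17 19 18
f 18 19 20
f 18 20 16
f 19 13 21
f 19 21 20
f 20 21 22
f 20 22 16
f 21 13 23
f 21 23 22
f 22 23 24
f 22 24 16
f 23 13 25
f 23 25 24
f 24 25 26
f 24 26 16
f 25 13 27
f 25 27 26
f 26 27 28
f 26 28 16
f 27 13 29
f 27 29 28
f 28 29 30
f 28 30 16
f 29 13 31
f 29 31 30
f 30 31 32
f 30 32 16
f 31 13 33
f 31 33 32
f 32 33 34
f 32 34 16
f 33 13 35
f 33 35 34
f 34 35 36
f 34 36 16
f 35 13 37
f 35 37 36
f 36 37 38
f 36 38 16
f 37 13 39
f 37 39 38
f 38 39 40
f 38 40 16
f 39 13 41
f 39 41 40
f 40 41 42
f 40 42 16
f 41 13 43
f 41 43 42
f 42 43 44
f 42 44 16
f 43 13 45
f 43 45 44
f 44 45 46
f 44 46 16
f 45 13 14
f 45 14 46
f 46 14 15
f 46 15 16



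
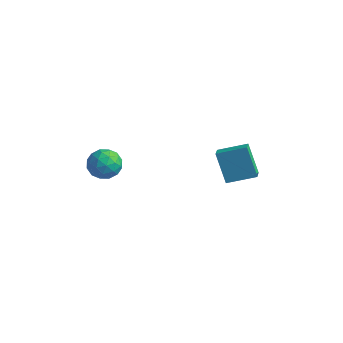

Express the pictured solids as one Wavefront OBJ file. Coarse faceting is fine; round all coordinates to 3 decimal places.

v -1.675 3.399 0.202
v -1.292 2.723 0.547
v -0.383 4.394 0.714
v 0.001 3.719 1.059
v -0.741 3.061 -1.499
v -0.357 2.386 -1.154
v 0.552 4.057 -0.987
v 0.935 3.381 -0.642
v -4.539 -2.827 3.003
v -3.618 -2.567 3.145
v -4.062 -4.053 2.155
v -3.141 -3.793 2.297
v -3.669 -4.128 3.035
v -3.963 -3.37 3.56
v -3.717 -3.25 1.74
v -4.011 -2.492 2.265
v -3.11 -2.829 2.364
v -3.08 -3.371 3.165
v -4.6 -3.249 2.135
v -4.57 -3.791 2.936
v -4.12 -2.589 3.149
v -3.56 -4.031 2.151
v -3.87 -4.227 2.585
v -3.329 -4.075 2.669
v -4.323 -3.061 3.392
v -3.782 -2.909 3.476
v -3.812 -3.826 3.411
v -3.898 -3.711 1.824
v -3.357 -3.559 1.908
v -4.351 -2.545 2.631
v -3.81 -2.393 2.715
v -3.868 -2.794 1.889
v -3.28 -2.59 2.773
v -3 -3.311 2.274
v -3.339 -2.992 1.947
v -3.512 -2.546 2.256
v -3.263 -2.909 3.244
v -2.983 -3.63 2.745
v -3.293 -3.826 3.179
v -3.466 -3.381 3.487
v -2.964 -3.063 2.785
v -4.697 -2.99 2.555
v -4.417 -3.711 2.056
v -4.214 -3.239 1.813
v -4.387 -2.794 2.121
v -4.68 -3.309 3.026
v -4.4 -4.03 2.527
v -4.168 -4.074 3.044
v -4.341 -3.628 3.353
v -4.716 -3.557 2.515
f 2 4 1
f 5 2 1
f 1 4 3
f 3 5 1
f 2 8 4
f 6 2 5
f 6 8 2
f 4 8 3
f 7 5 3
f 3 8 7
f 7 6 5
f 8 6 7
f 9 46 25
f 46 20 49
f 25 49 14
f 46 49 25
f 9 25 21
f 25 14 26
f 21 26 10
f 25 26 21
f 9 21 30
f 21 10 31
f 30 31 16
f 21 31 30
f 9 30 42
f 30 16 45
f 42 45 19
f 30 45 42
f 9 42 46
f 42 19 50
f 46 50 20
f 42 50 46
f 10 26 37
f 26 14 40
f 37 40 18
f 26 40 37
f 14 49 27
f 49 20 48
f 27 48 13
f 49 48 27
f 20 50 47
f 50 19 43
f 47 43 11
f 50 43 47
f 19 45 44
f 45 16 32
f 44 32 15
f 45 32 44
f 16 31 36
f 31 10 33
f 36 33 17
f 31 33 36
f 12 38 24
f 38 18 39
f 24 39 13
f 38 39 24
f 12 24 22
f 24 13 23
f 22 23 11
f 24 23 22
f 12 22 29
f 22 11 28
f 29 28 15
f 22 28 29
f 12 29 34
f 29 15 35
f 34 35 17
f 29 35 34
f 12 34 38
f 34 17 41
f 38 41 18
f 34 41 38
f 13 39 27
f 39 18 40
f 27 40 14
f 39 40 27
f 11 23 47
f 23 13 48
f 47 48 20
f 23 48 47
f 15 28 44
f 28 11 43
f 44 43 19
f 28 43 44
f 17 35 36
f 35 15 32
f 36 32 16
f 35 32 36
f 18 41 37
f 41 17 33
f 37 33 10
f 41 33 37



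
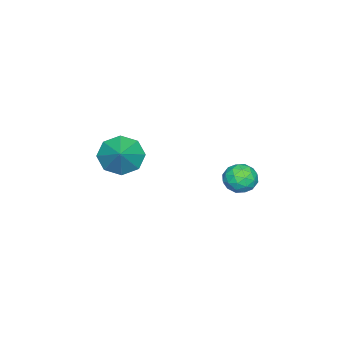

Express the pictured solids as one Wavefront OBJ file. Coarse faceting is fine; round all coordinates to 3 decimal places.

v -0.352 -1.7 0.142
v 0.372 -2.176 -0.503
v 0.752 -1.18 0.998
v 0.194 -1.405 -0.742
v -0.304 -0.807 -0.463
v -0.83 -0.732 0.171
v -1.076 -1.225 0.787
v -0.898 -1.996 1.026
v -0.4 -2.593 0.747
v 0.126 -2.668 0.114
v -1.243 4.413 -0.008
v -0.615 4.374 0.534
v -0.805 3.286 -0.594
v -0.177 3.247 -0.052
v -0.956 3.117 0.205
v -1.227 3.814 0.567
v -0.193 3.846 -0.627
v -0.464 4.543 -0.265
v 0.034 4.024 0.151
v -0.437 3.574 0.666
v -0.983 4.086 -0.726
v -1.454 3.636 -0.211
v -0.967 4.493 0.315
v -0.453 3.167 -0.375
v -0.911 3.091 -0.224
v -0.542 3.068 0.095
v -1.327 4.163 0.334
v -0.958 4.14 0.653
v -1.158 3.401 0.459
v -0.462 3.52 -0.713
v -0.093 3.497 -0.394
v -0.878 4.592 -0.155
v -0.509 4.569 0.164
v -0.262 4.259 -0.519
v -0.217 4.264 0.408
v 0.04 3.602 0.063
v 0.031 3.954 -0.275
v -0.128 4.363 -0.061
v -0.494 3.999 0.711
v -0.237 3.337 0.366
v -0.695 3.26 0.517
v -0.853 3.67 0.73
v -0.113 3.794 0.486
v -1.183 4.323 -0.426
v -0.926 3.661 -0.771
v -0.567 3.99 -0.79
v -0.725 4.4 -0.577
v -1.46 4.058 -0.123
v -1.203 3.396 -0.468
v -1.292 3.297 0.001
v -1.451 3.706 0.215
v -1.307 3.866 -0.546
f 2 1 4
f 2 4 3
f 4 1 5
f 4 5 3
f 5 1 6
f 5 6 3
f 6 1 7
f 6 7 3
f 7 1 8
f 7 8 3
f 8 1 9
f 8 9 3
f 9 1 10
f 9 10 3
f 10 1 2
f 10 2 3
f 11 48 27
f 48 22 51
f 27 51 16
f 48 51 27
f 11 27 23
f 27 16 28
f 23 28 12
f 27 28 23
f 11 23 32
f 23 12 33
f 32 33 18
f 23 33 32
f 11 32 44
f 32 18 47
f 44 47 21
f 32 47 44
f 11 44 48
f 44 21 52
f 48 52 22
f 44 52 48
f 12 28 39
f 28 16 42
f 39 42 20
f 28 42 39
f 16 51 29
f 51 22 50
f 29 50 15
f 51 50 29
f 22 52 49
f 52 21 45
f 49 45 13
f 52 45 49
f 21 47 46
f 47 18 34
f 46 34 17
f 47 34 46
f 18 33 38
f 33 12 35
f 38 35 19
f 33 35 38
f 14 40 26
f 40 20 41
f 26 41 15
f 40 41 26
f 14 26 24
f 26 15 25
f 24 25 13
f 26 25 24
f 14 24 31
f 24 13 30
f 31 30 17
f 24 30 31
f 14 31 36
f 31 17 37
f 36 37 19
f 31 37 36
f 14 36 40
f 36 19 43
f 40 43 20
f 36 43 40
f 15 41 29
f 41 20 42
f 29 42 16
f 41 42 29
f 13 25 49
f 25 15 50
f 49 50 22
f 25 50 49
f 17 30 46
f 30 13 45
f 46 45 21
f 30 45 46
f 19 37 38
f 37 17 34
f 38 34 18
f 37 34 38
f 20 43 39
f 43 19 35
f 39 35 12
f 43 35 39



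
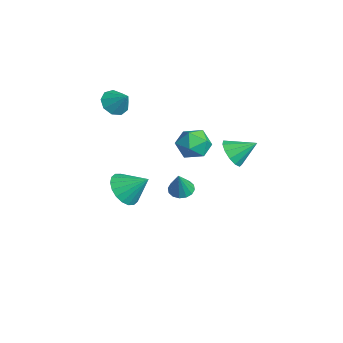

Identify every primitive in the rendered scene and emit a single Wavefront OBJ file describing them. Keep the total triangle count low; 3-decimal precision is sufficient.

v -4.234 -0.711 3.385
v -3.692 -0.541 2.779
v -3.426 -0.249 4.235
v -4.035 -0.097 2.863
v -4.47 0.061 3.191
v -4.795 -0.143 3.61
v -4.857 -0.612 3.923
v -4.628 -1.128 3.985
v -4.213 -1.448 3.765
v -3.809 -1.423 3.368
v -3.603 -1.065 2.978
v 2.56 3.072 3.143
v 3.3 2.674 3.328
v 2.96 4.168 3.897
v 3.378 2.926 2.921
v 3.197 3.224 2.585
v 2.813 3.473 2.425
v 2.349 3.596 2.494
v 1.952 3.551 2.768
v 1.748 3.355 3.161
v 1.802 3.069 3.549
v 2.096 2.783 3.807
v 2.538 2.59 3.854
v 2.987 2.549 3.676
v -2.367 3.297 1.703
v -1.924 3.638 0.85
v -2.116 1.742 1.21
v -1.673 2.083 0.357
v -1.21 2.208 1.258
v -1.365 3.169 1.562
v -2.675 2.211 0.498
v -2.83 3.172 0.802
v -2.114 2.968 0.105
v -1.209 2.965 0.575
v -2.831 2.415 1.485
v -1.926 2.412 1.955
v -0.51 1.557 -1.099
v 0.037 1.277 -1.365
v -0.01 1.243 0.259
v 0.121 1.61 -1.319
v 0.035 1.93 -1.213
v -0.197 2.149 -1.077
v -0.512 2.21 -0.947
v -0.827 2.095 -0.857
v -1.057 1.837 -0.832
v -1.141 1.504 -0.879
v -1.055 1.185 -0.984
v -0.823 0.965 -1.12
v -0.508 0.904 -1.25
v -0.193 1.019 -1.34
v -3.33 -0.541 -2.562
v -2.408 -0.622 -3.119
v -2.63 0.521 -1.558
v -2.636 -0.262 -3.341
v -3.002 0.043 -3.409
v -3.432 0.232 -3.309
v -3.842 0.268 -3.061
v -4.151 0.144 -2.714
v -4.297 -0.116 -2.337
v -4.252 -0.46 -2.004
v -4.024 -0.82 -1.782
v -3.658 -1.125 -1.714
v -3.228 -1.314 -1.814
v -2.818 -1.35 -2.062
v -2.509 -1.226 -2.409
v -2.363 -0.966 -2.786
f 2 1 4
f 2 4 3
f 4 1 5
f 4 5 3
f 5 1 6
f 5 6 3
f 6 1 7
f 6 7 3
f 7 1 8
f 7 8 3
f 8 1 9
f 8 9 3
f 9 1 10
f 9 10 3
f 10 1 11
f 10 11 3
f 11 1 2
f 11 2 3
f 13 12 15
f 13 15 14
f 15 12 16
f 15 16 14
f 16 12 17
f 16 17 14
f 17 12 18
f 17 18 14
f 18 12 19
f 18 19 14
f 19 12 20
f 19 20 14
f 20 12 21
f 20 21 14
f 21 12 22
f 21 22 14
f 22 12 23
f 22 23 14
f 23 12 24
f 23 24 14
f 24 12 13
f 24 13 14
f 25 36 30
f 25 30 26
f 25 26 32
f 25 32 35
f 25 35 36
f 26 30 34
f 30 36 29
f 36 35 27
f 35 32 31
f 32 26 33
f 28 34 29
f 28 29 27
f 28 27 31
f 28 31 33
f 28 33 34
f 29 34 30
f 27 29 36
f 31 27 35
f 33 31 32
f 34 33 26
f 38 37 40
f 38 40 39
f 40 37 41
f 40 41 39
f 41 37 42
f 41 42 39
f 42 37 43
f 42 43 39
f 43 37 44
f 43 44 39
f 44 37 45
f 44 45 39
f 45 37 46
f 45 46 39
f 46 37 47
f 46 47 39
f 47 37 48
f 47 48 39
f 48 37 49
f 48 49 39
f 49 37 50
f 49 50 39
f 50 37 38
f 50 38 39
f 52 51 54
f 52 54 53
f 54 51 55
f 54 55 53
f 55 51 56
f 55 56 53
f 56 51 57
f 56 57 53
f 57 51 58
f 57 58 53
f 58 51 59
f 58 59 53
f 59 51 60
f 59 60 53
f 60 51 61
f 60 61 53
f 61 51 62
f 61 62 53
f 62 51 63
f 62 63 53
f 63 51 64
f 63 64 53
f 64 51 65
f 64 65 53
f 65 51 66
f 65 66 53
f 66 51 52
f 66 52 53



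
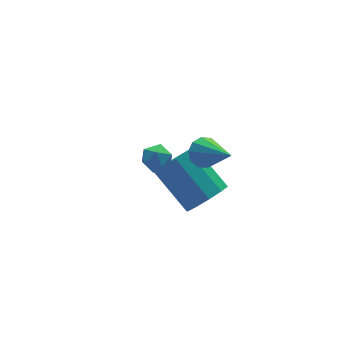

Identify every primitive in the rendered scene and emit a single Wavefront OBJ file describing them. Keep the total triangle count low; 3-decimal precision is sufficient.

v 3.704 -1.312 -1.101
v 4.026 -1.807 -0.319
v 3.519 -0.142 0.943
v 3.196 0.352 0.161
v 4.491 -1.493 -0.547
v 3.984 0.172 0.716
v 4.656 -1.109 -0.986
v 4.148 0.555 0.276
v 4.456 -0.804 -1.469
v 3.949 0.861 -0.207
v 3.97 -0.692 -1.812
v 3.462 0.972 -0.55
v 3.381 -0.818 -1.883
v 2.874 0.847 -0.621
v 2.916 -1.132 -1.656
v 2.409 0.533 -0.393
v 2.752 -1.515 -1.216
v 2.244 0.149 0.046
v 2.951 -1.821 -0.733
v 2.444 -0.156 0.529
v 3.438 -1.932 -0.39
v 2.93 -0.268 0.872
v 3.617 -1.215 1.797
v 4.08 -0.892 2.176
v 3.783 -2.865 3.003
v 3.7 -0.812 2.338
v 3.289 -0.886 2.294
v 3.003 -1.085 2.059
v 2.951 -1.335 1.725
v 3.154 -1.539 1.418
v 3.533 -1.619 1.256
v 3.945 -1.545 1.301
v 4.231 -1.345 1.535
v 4.282 -1.095 1.869
v 1.13 -1.758 3.677
v 1.59 -2.203 3.641
v 0.43 -2.497 3.879
v 0.89 -2.942 3.843
v 0.885 -2.526 4.331
v 1.317 -2.069 4.206
v 0.703 -2.631 3.314
v 1.135 -2.174 3.189
v 1.326 -2.743 3.417
v 1.438 -2.678 4.045
v 0.582 -2.022 3.475
v 0.694 -1.957 4.103
f 2 1 5
f 2 5 3
f 3 5 6
f 3 6 4
f 5 1 7
f 5 7 6
f 6 7 8
f 6 8 4
f 7 1 9
f 7 9 8
f 8 9 10
f 8 10 4
f 9 1 11
f 9 11 10
f 10 11 12
f 10 12 4
f 11 1 13
f 11 13 12
f 12 13 14
f 12 14 4
f 13 1 15
f 13 15 14
f 14 15 16
f 14 16 4
f 15 1 17
f 15 17 16
f 16 17 18
f 16 18 4
f 17 1 19
f 17 19 18
f 18 19 20
f 18 20 4
f 19 1 21
f 19 21 20
f 20 21 22
f 20 22 4
f 21 1 2
f 21 2 22
f 22 2 3
f 22 3 4
f 24 23 26
f 24 26 25
f 26 23 27
f 26 27 25
f 27 23 28
f 27 28 25
f 28 23 29
f 28 29 25
f 29 23 30
f 29 30 25
f 30 23 31
f 30 31 25
f 31 23 32
f 31 32 25
f 32 23 33
f 32 33 25
f 33 23 34
f 33 34 25
f 34 23 24
f 34 24 25
f 35 46 40
f 35 40 36
f 35 36 42
f 35 42 45
f 35 45 46
f 36 40 44
f 40 46 39
f 46 45 37
f 45 42 41
f 42 36 43
f 38 44 39
f 38 39 37
f 38 37 41
f 38 41 43
f 38 43 44
f 39 44 40
f 37 39 46
f 41 37 45
f 43 41 42
f 44 43 36



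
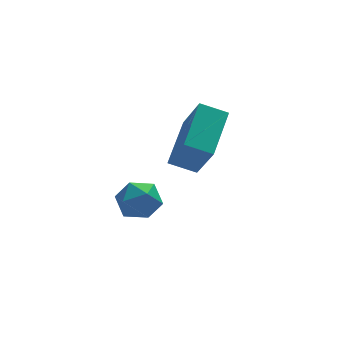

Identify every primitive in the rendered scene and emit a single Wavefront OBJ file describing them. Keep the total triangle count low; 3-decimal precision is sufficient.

v 1.26 -2.447 -0.054
v 1.494 -3.337 1.328
v 2.201 -1.03 0.699
v 2.434 -1.92 2.081
v 2.086 -2.8 -0.421
v 2.319 -3.69 0.961
v 3.026 -1.383 0.332
v 3.26 -2.273 1.714
v 0.066 -1.65 -2.841
v 0.489 -0.956 -2.953
v 0.771 -1.904 -1.747
v 1.194 -1.21 -1.859
v 0.403 -1.178 -1.648
v -0.034 -1.021 -2.324
v 1.294 -1.839 -2.376
v 0.857 -1.682 -3.052
v 1.248 -1.073 -2.666
v 0.697 -0.665 -2.216
v 0.563 -2.195 -2.484
v 0.012 -1.787 -2.034
f 2 4 1
f 5 2 1
f 1 4 3
f 3 5 1
f 2 8 4
f 6 2 5
f 6 8 2
f 4 8 3
f 7 5 3
f 3 8 7
f 7 6 5
f 8 6 7
f 9 20 14
f 9 14 10
f 9 10 16
f 9 16 19
f 9 19 20
f 10 14 18
f 14 20 13
f 20 19 11
f 19 16 15
f 16 10 17
f 12 18 13
f 12 13 11
f 12 11 15
f 12 15 17
f 12 17 18
f 13 18 14
f 11 13 20
f 15 11 19
f 17 15 16
f 18 17 10



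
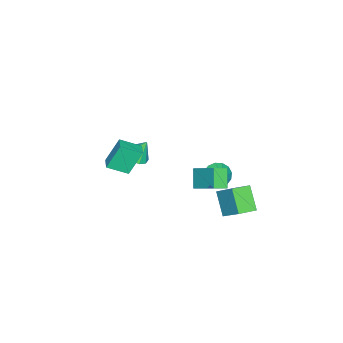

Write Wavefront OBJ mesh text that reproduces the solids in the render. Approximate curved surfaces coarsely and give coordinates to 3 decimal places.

v 3.271 3.295 2.226
v 2.425 2.862 3.113
v 3.823 4.819 3.498
v 2.977 4.385 4.385
v 3.903 2.775 2.575
v 3.057 2.341 3.462
v 4.455 4.298 3.847
v 3.609 3.865 4.734
v 1.283 3.007 1.472
v 1.655 3.353 0.791
v 1.937 3.633 2.148
v 1.312 3.615 0.879
v 0.962 3.714 1.127
v 0.698 3.624 1.467
v 0.59 3.368 1.808
v 0.668 3.015 2.06
v 0.911 2.66 2.154
v 1.253 2.398 2.065
v 1.603 2.299 1.818
v 1.868 2.39 1.478
v 1.975 2.646 1.136
v 1.897 2.998 0.885
v -0.222 2.234 -1.927
v 0.318 3.488 -0.535
v -1.197 2.926 -2.172
v -0.656 4.18 -0.779
v 0.696 3.12 -3.081
v 1.237 4.374 -1.688
v -0.278 3.812 -3.325
v 0.262 5.066 -1.933
v 2.524 -3.594 0.97
v 1.856 -3.013 2.628
v 1.926 -2.453 0.328
v 1.258 -1.871 1.986
v 3.202 -3.169 1.094
v 2.534 -2.587 2.752
v 2.604 -2.027 0.452
v 1.936 -1.446 2.11
v -1.596 -3.832 -2.411
v -0.944 -3.258 -2.468
v -1.984 -3.268 -1.189
v -1.376 -3.043 -2.705
v -1.892 -3.129 -2.829
v -2.295 -3.484 -2.794
v -2.43 -3.971 -2.612
v -2.247 -4.405 -2.353
v -1.815 -4.621 -2.116
v -1.299 -4.534 -1.992
v -0.896 -4.18 -2.027
v -0.761 -3.692 -2.209
f 2 4 1
f 5 2 1
f 1 4 3
f 3 5 1
f 2 8 4
f 6 2 5
f 6 8 2
f 4 8 3
f 7 5 3
f 3 8 7
f 7 6 5
f 8 6 7
f 10 9 12
f 10 12 11
f 12 9 13
f 12 13 11
f 13 9 14
f 13 14 11
f 14 9 15
f 14 15 11
f 15 9 16
f 15 16 11
f 16 9 17
f 16 17 11
f 17 9 18
f 17 18 11
f 18 9 19
f 18 19 11
f 19 9 20
f 19 20 11
f 20 9 21
f 20 21 11
f 21 9 22
f 21 22 11
f 22 9 10
f 22 10 11
f 24 26 23
f 27 24 23
f 23 26 25
f 25 27 23
f 24 30 26
f 28 24 27
f 28 30 24
f 26 30 25
f 29 27 25
f 25 30 29
f 29 28 27
f 30 28 29
f 32 34 31
f 35 32 31
f 31 34 33
f 33 35 31
f 32 38 34
f 36 32 35
f 36 38 32
f 34 38 33
f 37 35 33
f 33 38 37
f 37 36 35
f 38 36 37
f 40 39 42
f 40 42 41
f 42 39 43
f 42 43 41
f 43 39 44
f 43 44 41
f 44 39 45
f 44 45 41
f 45 39 46
f 45 46 41
f 46 39 47
f 46 47 41
f 47 39 48
f 47 48 41
f 48 39 49
f 48 49 41
f 49 39 50
f 49 50 41
f 50 39 40
f 50 40 41



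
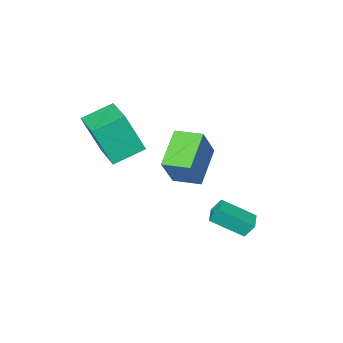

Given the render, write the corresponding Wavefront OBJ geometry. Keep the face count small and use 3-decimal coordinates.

v -1.691 -2.582 -0.469
v -0.865 -2.296 1.207
v -0.201 -1.513 -1.386
v 0.625 -1.227 0.29
v -0.965 -3.733 -0.63
v -0.139 -3.447 1.046
v 0.525 -2.664 -1.547
v 1.351 -2.378 0.129
v 1.717 -3.928 1.28
v 2.312 -4.58 3.273
v 2.253 -2.224 1.677
v 2.848 -2.876 3.67
v 3.192 -4.264 0.73
v 3.787 -4.916 2.723
v 3.728 -2.56 1.127
v 4.323 -3.212 3.12
v -0.467 1.322 -2.387
v -0.785 1.634 -1.675
v 0.11 1.96 -2.409
v -0.209 2.272 -1.697
v 0.669 0.328 -1.443
v 0.35 0.64 -0.731
v 1.245 0.966 -1.465
v 0.927 1.278 -0.753
f 2 4 1
f 5 2 1
f 1 4 3
f 3 5 1
f 2 8 4
f 6 2 5
f 6 8 2
f 4 8 3
f 7 5 3
f 3 8 7
f 7 6 5
f 8 6 7
f 10 12 9
f 13 10 9
f 9 12 11
f 11 13 9
f 10 16 12
f 14 10 13
f 14 16 10
f 12 16 11
f 15 13 11
f 11 16 15
f 15 14 13
f 16 14 15
f 18 20 17
f 21 18 17
f 17 20 19
f 19 21 17
f 18 24 20
f 22 18 21
f 22 24 18
f 20 24 19
f 23 21 19
f 19 24 23
f 23 22 21
f 24 22 23



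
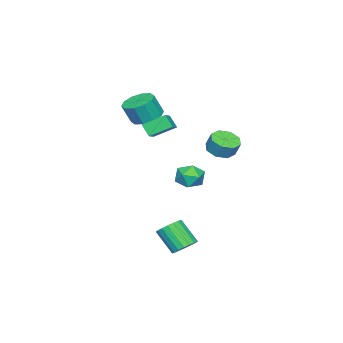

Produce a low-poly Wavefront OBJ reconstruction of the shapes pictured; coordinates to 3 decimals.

v -0.089 2.576 2.004
v 0.364 3.258 1.606
v 0.521 3.686 2.518
v 0.069 3.004 2.916
v -0.318 3.387 1.662
v -0.161 3.816 2.574
v -0.866 3.042 1.919
v -0.708 3.47 2.831
v -0.958 2.423 2.225
v -0.801 2.852 3.138
v -0.541 1.894 2.402
v -0.384 2.322 3.314
v 0.141 1.764 2.346
v 0.298 2.193 3.258
v 0.688 2.11 2.089
v 0.846 2.538 3.001
v 0.781 2.728 1.782
v 0.938 3.157 2.695
v -1.137 -2.753 3.185
v -0.644 -3.565 2.785
v -0.23 -3.958 4.096
v -0.723 -3.147 4.495
v -0.237 -3.076 2.803
v 0.178 -3.47 4.114
v -0.173 -2.464 2.967
v 0.241 -2.858 4.277
v -0.477 -1.963 3.213
v -0.063 -2.356 4.524
v -1.034 -1.763 3.449
v -0.62 -2.157 4.76
v -1.63 -1.942 3.584
v -1.216 -2.335 4.895
v -2.038 -2.43 3.566
v -1.623 -2.824 4.877
v -2.101 -3.042 3.403
v -1.687 -3.436 4.713
v -1.797 -3.544 3.156
v -1.383 -3.937 4.467
v -1.24 -3.743 2.92
v -0.826 -4.137 4.231
v 3.873 2.486 -4.135
v 4.482 2.015 -4.445
v 4.256 0.862 -3.134
v 3.647 1.334 -2.825
v 4.662 2.241 -4.215
v 4.436 1.088 -2.904
v 4.686 2.516 -3.969
v 4.459 1.363 -2.658
v 4.549 2.785 -3.756
v 4.322 1.632 -2.446
v 4.278 2.994 -3.619
v 4.051 1.842 -2.308
v 3.927 3.104 -3.583
v 3.7 1.951 -2.273
v 3.565 3.091 -3.657
v 3.339 1.938 -2.346
v 3.264 2.958 -3.826
v 3.038 1.805 -2.515
v 3.084 2.732 -4.056
v 2.858 1.579 -2.745
v 3.061 2.457 -4.302
v 2.834 1.304 -2.991
v 3.198 2.188 -4.514
v 2.971 1.035 -3.204
v 3.469 1.978 -4.652
v 3.242 0.826 -3.341
v 3.82 1.869 -4.687
v 3.593 0.716 -3.377
v 4.181 1.882 -4.614
v 3.955 0.729 -3.303
v -3.229 -0.423 -2.066
v -2.843 -0.958 -2.844
v -4.357 -1.602 -1.816
v -3.971 -2.137 -2.594
v -3.434 -2.027 -1.734
v -2.737 -1.299 -1.888
v -4.463 -1.261 -2.772
v -3.766 -0.533 -2.926
v -3.605 -1.476 -3.28
v -2.969 -1.949 -2.638
v -4.231 -0.611 -2.022
v -3.595 -1.084 -1.38
v -0.061 -2.196 2.971
v -0.73 -1.044 3.703
v 0.099 -1.629 2.225
v -0.57 -0.477 2.958
v 1.05 -1.863 3.462
v 0.381 -0.711 4.195
v 1.21 -1.296 2.717
v 0.541 -0.144 3.449
f 2 1 5
f 2 5 3
f 3 5 6
f 3 6 4
f 5 1 7
f 5 7 6
f 6 7 8
f 6 8 4
f 7 1 9
f 7 9 8
f 8 9 10
f 8 10 4
f 9 1 11
f 9 11 10
f 10 11 12
f 10 12 4
f 11 1 13
f 11 13 12
f 12 13 14
f 12 14 4
f 13 1 15
f 13 15 14
f 14 15 16
f 14 16 4
f 15 1 17
f 15 17 16
f 16 17 18
f 16 18 4
f 17 1 2
f 17 2 18
f 18 2 3
f 18 3 4
f 20 19 23
f 20 23 21
f 21 23 24
f 21 24 22
f 23 19 25
f 23 25 24
f 24 25 26
f 24 26 22
f 25 19 27
f 25 27 26
f 26 27 28
f 26 28 22
f 27 19 29
f 27 29 28
f 28 29 30
f 28 30 22
f 29 19 31
f 29 31 30
f 30 31 32
f 30 32 22
f 31 19 33
f 31 33 32
f 32 33 34
f 32 34 22
f 33 19 35
f 33 35 34
f 34 35 36
f 34 36 22
f 35 19 37
f 35 37 36
f 36 37 38
f 36 38 22
f 37 19 39
f 37 39 38
f 38 39 40
f 38 40 22
f 39 19 20
f 39 20 40
f 40 20 21
f 40 21 22
f 42 41 45
f 42 45 43
f 43 45 46
f 43 46 44
f 45 41 47
f 45 47 46
f 46 47 48
f 46 48 44
f 47 41 49
f 47 49 48
f 48 49 50
f 48 50 44
f 49 41 51
f 49 51 50
f 50 51 52
f 50 52 44
f 51 41 53
f 51 53 52
f 52 53 54
f 52 54 44
f 53 41 55
f 53 55 54
f 54 55 56
f 54 56 44
f 55 41 57
f 55 57 56
f 56 57 58
f 56 58 44
f 57 41 59
f 57 59 58
f 58 59 60
f 58 60 44
f 59 41 61
f 59 61 60
f 60 61 62
f 60 62 44
f 61 41 63
f 61 63 62
f 62 63 64
f 62 64 44
f 63 41 65
f 63 65 64
f 64 65 66
f 64 66 44
f 65 41 67
f 65 67 66
f 66 67 68
f 66 68 44
f 67 41 69
f 67 69 68
f 68 69 70
f 68 70 44
f 69 41 42
f 69 42 70
f 70 42 43
f 70 43 44
f 71 82 76
f 71 76 72
f 71 72 78
f 71 78 81
f 71 81 82
f 72 76 80
f 76 82 75
f 82 81 73
f 81 78 77
f 78 72 79
f 74 80 75
f 74 75 73
f 74 73 77
f 74 77 79
f 74 79 80
f 75 80 76
f 73 75 82
f 77 73 81
f 79 77 78
f 80 79 72
f 84 86 83
f 87 84 83
f 83 86 85
f 85 87 83
f 84 90 86
f 88 84 87
f 88 90 84
f 86 90 85
f 89 87 85
f 85 90 89
f 89 88 87
f 90 88 89



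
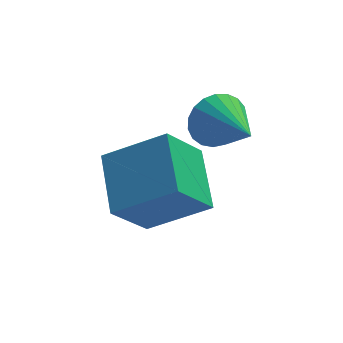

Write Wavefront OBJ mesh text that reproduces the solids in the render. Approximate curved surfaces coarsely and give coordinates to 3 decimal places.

v -2.071 -1.694 2.624
v -1.808 -1.34 3.28
v -1.429 -3.046 3.096
v -2.104 -1.448 3.374
v -2.394 -1.598 3.339
v -2.628 -1.764 3.18
v -2.766 -1.919 2.925
v -2.784 -2.034 2.618
v -2.678 -2.091 2.312
v -2.468 -2.079 2.06
v -2.189 -2 1.906
v -1.889 -1.868 1.875
v -1.621 -1.707 1.975
v -1.431 -1.542 2.186
v -1.351 -1.405 2.474
v -1.396 -1.317 2.787
v -1.558 -1.294 3.072
v -3.112 -3.504 1.611
v -3.257 -1.87 2.353
v -4.646 -3.2 0.642
v -4.791 -1.566 1.383
v -2.249 -2.894 0.437
v -2.394 -1.26 1.178
v -3.783 -2.59 -0.533
v -3.928 -0.956 0.209
f 2 1 4
f 2 4 3
f 4 1 5
f 4 5 3
f 5 1 6
f 5 6 3
f 6 1 7
f 6 7 3
f 7 1 8
f 7 8 3
f 8 1 9
f 8 9 3
f 9 1 10
f 9 10 3
f 10 1 11
f 10 11 3
f 11 1 12
f 11 12 3
f 12 1 13
f 12 13 3
f 13 1 14
f 13 14 3
f 14 1 15
f 14 15 3
f 15 1 16
f 15 16 3
f 16 1 17
f 16 17 3
f 17 1 2
f 17 2 3
f 19 21 18
f 22 19 18
f 18 21 20
f 20 22 18
f 19 25 21
f 23 19 22
f 23 25 19
f 21 25 20
f 24 22 20
f 20 25 24
f 24 23 22
f 25 23 24



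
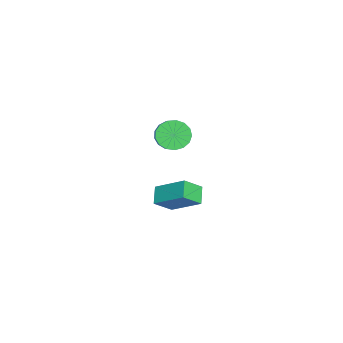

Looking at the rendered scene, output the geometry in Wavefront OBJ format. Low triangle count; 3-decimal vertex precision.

v 1.731 -3.581 1.196
v 2.174 -3.463 0.552
v 3.131 -3.301 1.241
v 2.689 -3.419 1.884
v 2.051 -3.117 0.642
v 3.008 -2.955 1.33
v 1.855 -2.878 0.859
v 2.812 -2.715 1.547
v 1.63 -2.799 1.152
v 2.587 -2.637 1.841
v 1.429 -2.9 1.456
v 2.386 -2.737 2.144
v 1.297 -3.156 1.7
v 2.254 -2.994 2.389
v 1.264 -3.51 1.829
v 2.221 -3.348 2.517
v 1.339 -3.881 1.812
v 2.296 -3.718 2.501
v 1.503 -4.182 1.655
v 2.46 -4.02 2.343
v 1.72 -4.346 1.392
v 2.677 -4.184 2.08
v 1.94 -4.335 1.084
v 2.897 -4.173 1.773
v 2.111 -4.151 0.802
v 3.068 -3.989 1.49
v 2.196 -3.836 0.61
v 3.153 -3.674 1.298
v -0.451 -3.785 -4.345
v 0.077 -4.539 -3.575
v 0.121 -2.394 -3.374
v 0.648 -3.148 -2.604
v 0.372 -3.752 -4.876
v 0.899 -4.506 -4.106
v 0.943 -2.361 -3.905
v 1.471 -3.115 -3.135
f 2 1 5
f 2 5 3
f 3 5 6
f 3 6 4
f 5 1 7
f 5 7 6
f 6 7 8
f 6 8 4
f 7 1 9
f 7 9 8
f 8 9 10
f 8 10 4
f 9 1 11
f 9 11 10
f 10 11 12
f 10 12 4
f 11 1 13
f 11 13 12
f 12 13 14
f 12 14 4
f 13 1 15
f 13 15 14
f 14 15 16
f 14 16 4
f 15 1 17
f 15 17 16
f 16 17 18
f 16 18 4
f 17 1 19
f 17 19 18
f 18 19 20
f 18 20 4
f 19 1 21
f 19 21 20
f 20 21 22
f 20 22 4
f 21 1 23
f 21 23 22
f 22 23 24
f 22 24 4
f 23 1 25
f 23 25 24
f 24 25 26
f 24 26 4
f 25 1 27
f 25 27 26
f 26 27 28
f 26 28 4
f 27 1 2
f 27 2 28
f 28 2 3
f 28 3 4
f 30 32 29
f 33 30 29
f 29 32 31
f 31 33 29
f 30 36 32
f 34 30 33
f 34 36 30
f 32 36 31
f 35 33 31
f 31 36 35
f 35 34 33
f 36 34 35



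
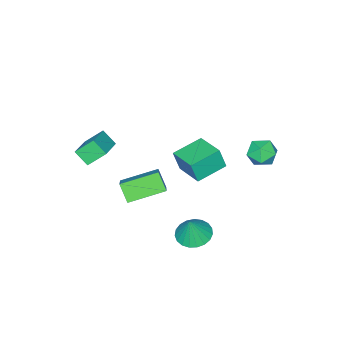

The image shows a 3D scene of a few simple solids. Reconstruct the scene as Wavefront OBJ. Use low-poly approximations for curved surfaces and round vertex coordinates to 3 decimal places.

v 1.95 -3.4 -2.428
v 1.714 -4.158 -1.502
v 0.295 -2.187 -1.858
v 0.058 -2.945 -0.932
v 3.202 -2.275 -1.188
v 2.965 -3.033 -0.262
v 1.546 -1.062 -0.618
v 1.31 -1.82 0.308
v -2.716 2.438 0.761
v -1.956 2.324 1.295
v -3.384 1.276 1.465
v -2.624 1.162 1.999
v -3.165 1.917 2.11
v -2.752 2.635 1.676
v -2.588 0.965 1.084
v -2.175 1.683 0.65
v -1.877 1.413 1.495
v -2.233 2.002 2.129
v -3.107 1.598 0.631
v -3.463 2.187 1.265
v -3.604 -2.609 -1.87
v -3.387 -2.918 -0.585
v -3.04 -0.856 -1.544
v -2.824 -1.165 -0.258
v -1.856 -3.095 -2.282
v -1.64 -3.404 -0.996
v -1.293 -1.342 -1.955
v -1.076 -1.651 -0.67
v 2.231 1.379 -2.151
v 3.066 1.792 -2.458
v 2.689 1.481 -0.769
v 2.825 2.116 -2.403
v 2.483 2.314 -2.304
v 2.096 2.349 -2.179
v 1.734 2.217 -2.049
v 1.457 1.939 -1.937
v 1.314 1.565 -1.862
v 1.33 1.159 -1.837
v 1.501 0.79 -1.866
v 1.799 0.524 -1.945
v 2.172 0.405 -2.059
v 2.555 0.454 -2.19
v 2.882 0.664 -2.313
v 3.096 0.997 -2.409
v 3.161 1.396 -2.46
v 2.712 -3.471 2.644
v 2.813 -4.241 3.335
v 4.241 -2.696 3.283
v 4.342 -3.466 3.975
v 3.398 -4.134 1.805
v 3.499 -4.904 2.497
v 4.927 -3.359 2.445
v 5.028 -4.129 3.136
f 2 4 1
f 5 2 1
f 1 4 3
f 3 5 1
f 2 8 4
f 6 2 5
f 6 8 2
f 4 8 3
f 7 5 3
f 3 8 7
f 7 6 5
f 8 6 7
f 9 20 14
f 9 14 10
f 9 10 16
f 9 16 19
f 9 19 20
f 10 14 18
f 14 20 13
f 20 19 11
f 19 16 15
f 16 10 17
f 12 18 13
f 12 13 11
f 12 11 15
f 12 15 17
f 12 17 18
f 13 18 14
f 11 13 20
f 15 11 19
f 17 15 16
f 18 17 10
f 22 24 21
f 25 22 21
f 21 24 23
f 23 25 21
f 22 28 24
f 26 22 25
f 26 28 22
f 24 28 23
f 27 25 23
f 23 28 27
f 27 26 25
f 28 26 27
f 30 29 32
f 30 32 31
f 32 29 33
f 32 33 31
f 33 29 34
f 33 34 31
f 34 29 35
f 34 35 31
f 35 29 36
f 35 36 31
f 36 29 37
f 36 37 31
f 37 29 38
f 37 38 31
f 38 29 39
f 38 39 31
f 39 29 40
f 39 40 31
f 40 29 41
f 40 41 31
f 41 29 42
f 41 42 31
f 42 29 43
f 42 43 31
f 43 29 44
f 43 44 31
f 44 29 45
f 44 45 31
f 45 29 30
f 45 30 31
f 47 49 46
f 50 47 46
f 46 49 48
f 48 50 46
f 47 53 49
f 51 47 50
f 51 53 47
f 49 53 48
f 52 50 48
f 48 53 52
f 52 51 50
f 53 51 52

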